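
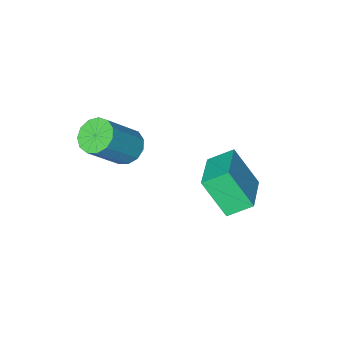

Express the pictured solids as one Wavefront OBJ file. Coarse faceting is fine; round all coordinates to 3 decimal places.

v 0.994 -2.361 -0.282
v 1.61 -2.505 -0.803
v 3.002 -2.423 0.82
v 2.386 -2.279 1.342
v 1.561 -2.046 -0.784
v 2.953 -1.964 0.84
v 1.331 -1.687 -0.605
v 2.723 -1.605 1.019
v 0.994 -1.542 -0.323
v 2.386 -1.46 1.3
v 0.658 -1.657 -0.029
v 2.05 -1.575 1.595
v 0.428 -1.996 0.186
v 1.82 -1.914 1.809
v 0.377 -2.45 0.252
v 1.769 -2.368 1.875
v 0.523 -2.877 0.148
v 1.915 -2.795 1.772
v 0.818 -3.139 -0.092
v 2.21 -3.057 1.532
v 1.169 -3.154 -0.392
v 2.561 -3.073 1.232
v 1.464 -2.918 -0.657
v 2.856 -2.836 0.966
v -2.509 -0.209 -3.478
v -2.016 -1.246 -1.927
v -3.404 0.32 -2.84
v -2.911 -0.717 -1.288
v -1.249 1.237 -2.912
v -0.756 0.2 -1.36
v -2.144 1.766 -2.273
v -1.651 0.729 -0.722
f 2 1 5
f 2 5 3
f 3 5 6
f 3 6 4
f 5 1 7
f 5 7 6
f 6 7 8
f 6 8 4
f 7 1 9
f 7 9 8
f 8 9 10
f 8 10 4
f 9 1 11
f 9 11 10
f 10 11 12
f 10 12 4
f 11 1 13
f 11 13 12
f 12 13 14
f 12 14 4
f 13 1 15
f 13 15 14
f 14 15 16
f 14 16 4
f 15 1 17
f 15 17 16
f 16 17 18
f 16 18 4
f 17 1 19
f 17 19 18
f 18 19 20
f 18 20 4
f 19 1 21
f 19 21 20
f 20 21 22
f 20 22 4
f 21 1 23
f 21 23 22
f 22 23 24
f 22 24 4
f 23 1 2
f 23 2 24
f 24 2 3
f 24 3 4
f 26 28 25
f 29 26 25
f 25 28 27
f 27 29 25
f 26 32 28
f 30 26 29
f 30 32 26
f 28 32 27
f 31 29 27
f 27 32 31
f 31 30 29
f 32 30 31



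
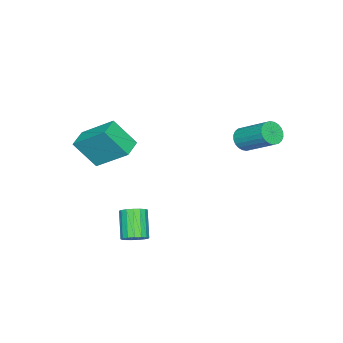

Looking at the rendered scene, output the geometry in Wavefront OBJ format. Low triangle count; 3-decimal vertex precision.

v 2.406 1.015 -3.424
v 2.75 0.56 -3.399
v 1.977 0.031 -2.372
v 1.634 0.485 -2.396
v 2.862 0.737 -3.224
v 2.09 0.208 -2.197
v 2.87 0.977 -3.094
v 2.098 0.448 -2.067
v 2.772 1.225 -3.04
v 1.999 0.696 -2.013
v 2.589 1.426 -3.074
v 1.817 0.897 -2.047
v 2.365 1.532 -3.188
v 1.593 1.003 -2.161
v 2.151 1.519 -3.356
v 1.378 0.99 -2.328
v 1.994 1.391 -3.539
v 1.222 0.862 -2.512
v 1.933 1.177 -3.696
v 1.16 0.648 -2.669
v 1.979 0.925 -3.791
v 1.207 0.396 -2.763
v 2.124 0.694 -3.801
v 1.351 0.165 -2.774
v 2.333 0.536 -3.725
v 1.56 0.007 -2.698
v 2.559 0.488 -3.58
v 1.786 -0.041 -2.553
v 0.854 -1.292 -0.073
v 1.194 -2.162 1.113
v 0.781 0.164 1.016
v 1.121 -0.706 2.202
v 1.779 -1.134 -0.222
v 2.119 -2.004 0.964
v 1.706 0.322 0.867
v 2.046 -0.548 2.053
v -3.3 2.827 -0.158
v -2.732 2.852 -0.35
v -2.472 4.258 0.606
v -3.04 4.233 0.798
v -2.841 2.982 -0.511
v -2.58 4.388 0.445
v -3.019 3.089 -0.619
v -2.759 4.494 0.337
v -3.24 3.155 -0.657
v -2.98 4.561 0.299
v -3.471 3.172 -0.619
v -3.21 4.578 0.338
v -3.675 3.136 -0.51
v -3.415 4.542 0.446
v -3.823 3.053 -0.348
v -3.562 4.459 0.608
v -3.89 2.936 -0.157
v -3.63 4.342 0.799
v -3.868 2.802 0.034
v -3.608 4.208 0.99
v -3.76 2.672 0.195
v -3.499 4.078 1.151
v -3.581 2.566 0.303
v -3.321 3.971 1.259
v -3.36 2.499 0.341
v -3.1 3.905 1.297
v -3.13 2.482 0.302
v -2.869 3.888 1.259
v -2.925 2.518 0.194
v -2.665 3.924 1.15
v -2.778 2.601 0.032
v -2.517 4.007 0.988
v -2.71 2.718 -0.159
v -2.45 4.124 0.797
f 2 1 5
f 2 5 3
f 3 5 6
f 3 6 4
f 5 1 7
f 5 7 6
f 6 7 8
f 6 8 4
f 7 1 9
f 7 9 8
f 8 9 10
f 8 10 4
f 9 1 11
f 9 11 10
f 10 11 12
f 10 12 4
f 11 1 13
f 11 13 12
f 12 13 14
f 12 14 4
f 13 1 15
f 13 15 14
f 14 15 16
f 14 16 4
f 15 1 17
f 15 17 16
f 16 17 18
f 16 18 4
f 17 1 19
f 17 19 18
f 18 19 20
f 18 20 4
f 19 1 21
f 19 21 20
f 20 21 22
f 20 22 4
f 21 1 23
f 21 23 22
f 22 23 24
f 22 24 4
f 23 1 25
f 23 25 24
f 24 25 26
f 24 26 4
f 25 1 27
f 25 27 26
f 26 27 28
f 26 28 4
f 27 1 2
f 27 2 28
f 28 2 3
f 28 3 4
f 30 32 29
f 33 30 29
f 29 32 31
f 31 33 29
f 30 36 32
f 34 30 33
f 34 36 30
f 32 36 31
f 35 33 31
f 31 36 35
f 35 34 33
f 36 34 35
f 38 37 41
f 38 41 39
f 39 41 42
f 39 42 40
f 41 37 43
f 41 43 42
f 42 43 44
f 42 44 40
f 43 37 45
f 43 45 44
f 44 45 46
f 44 46 40
f 45 37 47
f 45 47 46
f 46 47 48
f 46 48 40
f 47 37 49
f 47 49 48
f 48 49 50
f 48 50 40
f 49 37 51
f 49 51 50
f 50 51 52
f 50 52 40
f 51 37 53
f 51 53 52
f 52 53 54
f 52 54 40
f 53 37 55
f 53 55 54
f 54 55 56
f 54 56 40
f 55 37 57
f 55 57 56
f 56 57 58
f 56 58 40
f 57 37 59
f 57 59 58
f 58 59 60
f 58 60 40
f 59 37 61
f 59 61 60
f 60 61 62
f 60 62 40
f 61 37 63
f 61 63 62
f 62 63 64
f 62 64 40
f 63 37 65
f 63 65 64
f 64 65 66
f 64 66 40
f 65 37 67
f 65 67 66
f 66 67 68
f 66 68 40
f 67 37 69
f 67 69 68
f 68 69 70
f 68 70 40
f 69 37 38
f 69 38 70
f 70 38 39
f 70 39 40



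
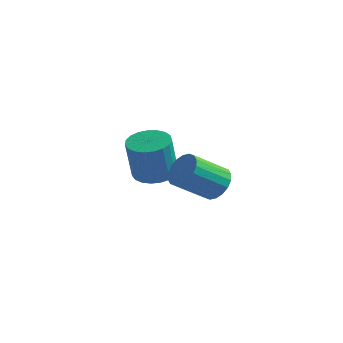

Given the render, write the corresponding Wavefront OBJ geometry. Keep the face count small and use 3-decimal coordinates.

v 0.805 -1.37 -1.534
v 1.459 -1.509 -1.134
v 0.63 -2.569 -0.146
v -0.025 -2.43 -0.546
v 1.32 -1.24 -0.963
v 0.491 -2.301 0.025
v 1.078 -0.998 -0.905
v 0.249 -2.059 0.083
v 0.783 -0.829 -0.972
v -0.047 -1.89 0.016
v 0.491 -0.767 -1.151
v -0.338 -1.828 -0.162
v 0.262 -0.825 -1.405
v -0.567 -1.885 -0.416
v 0.14 -0.99 -1.684
v -0.689 -2.051 -0.696
v 0.15 -1.231 -1.934
v -0.679 -2.291 -0.946
v 0.289 -1.499 -2.105
v -0.54 -2.56 -1.117
v 0.531 -1.741 -2.163
v -0.298 -2.802 -1.175
v 0.827 -1.91 -2.096
v -0.003 -2.971 -1.108
v 1.118 -1.972 -1.918
v 0.289 -3.033 -0.929
v 1.347 -1.915 -1.664
v 0.518 -2.975 -0.675
v 1.469 -1.749 -1.384
v 0.64 -2.81 -0.396
v -3.844 2.117 -3.692
v -3.256 2.804 -3.525
v -3.308 2.39 -1.64
v -3.896 1.703 -1.808
v -3.594 2.98 -3.496
v -3.647 2.566 -1.611
v -3.976 3.007 -3.5
v -4.028 2.593 -1.616
v -4.334 2.88 -3.538
v -4.387 2.466 -1.654
v -4.608 2.621 -3.603
v -4.661 2.207 -1.719
v -4.75 2.275 -3.683
v -4.803 1.861 -1.799
v -4.735 1.901 -3.764
v -4.788 1.487 -1.88
v -4.566 1.565 -3.834
v -4.619 1.151 -1.949
v -4.272 1.324 -3.878
v -4.325 0.91 -1.994
v -3.904 1.221 -3.891
v -3.957 0.807 -2.006
v -3.525 1.272 -3.869
v -3.578 0.858 -1.985
v -3.202 1.469 -3.816
v -3.255 1.056 -1.932
v -2.99 1.779 -3.743
v -3.042 1.365 -1.858
v -2.925 2.147 -3.66
v -2.977 1.733 -1.776
v -3.019 2.509 -3.583
v -3.071 2.096 -1.699
f 2 1 5
f 2 5 3
f 3 5 6
f 3 6 4
f 5 1 7
f 5 7 6
f 6 7 8
f 6 8 4
f 7 1 9
f 7 9 8
f 8 9 10
f 8 10 4
f 9 1 11
f 9 11 10
f 10 11 12
f 10 12 4
f 11 1 13
f 11 13 12
f 12 13 14
f 12 14 4
f 13 1 15
f 13 15 14
f 14 15 16
f 14 16 4
f 15 1 17
f 15 17 16
f 16 17 18
f 16 18 4
f 17 1 19
f 17 19 18
f 18 19 20
f 18 20 4
f 19 1 21
f 19 21 20
f 20 21 22
f 20 22 4
f 21 1 23
f 21 23 22
f 22 23 24
f 22 24 4
f 23 1 25
f 23 25 24
f 24 25 26
f 24 26 4
f 25 1 27
f 25 27 26
f 26 27 28
f 26 28 4
f 27 1 29
f 27 29 28
f 28 29 30
f 28 30 4
f 29 1 2
f 29 2 30
f 30 2 3
f 30 3 4
f 32 31 35
f 32 35 33
f 33 35 36
f 33 36 34
f 35 31 37
f 35 37 36
f 36 37 38
f 36 38 34
f 37 31 39
f 37 39 38
f 38 39 40
f 38 40 34
f 39 31 41
f 39 41 40
f 40 41 42
f 40 42 34
f 41 31 43
f 41 43 42
f 42 43 44
f 42 44 34
f 43 31 45
f 43 45 44
f 44 45 46
f 44 46 34
f 45 31 47
f 45 47 46
f 46 47 48
f 46 48 34
f 47 31 49
f 47 49 48
f 48 49 50
f 48 50 34
f 49 31 51
f 49 51 50
f 50 51 52
f 50 52 34
f 51 31 53
f 51 53 52
f 52 53 54
f 52 54 34
f 53 31 55
f 53 55 54
f 54 55 56
f 54 56 34
f 55 31 57
f 55 57 56
f 56 57 58
f 56 58 34
f 57 31 59
f 57 59 58
f 58 59 60
f 58 60 34
f 59 31 61
f 59 61 60
f 60 61 62
f 60 62 34
f 61 31 32
f 61 32 62
f 62 32 33
f 62 33 34



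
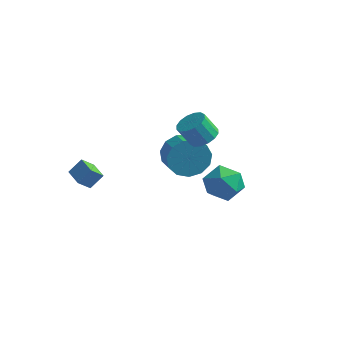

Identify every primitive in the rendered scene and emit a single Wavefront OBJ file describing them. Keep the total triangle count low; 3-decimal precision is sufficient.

v -3.818 -3.619 1.298
v -3.429 -3.138 1.952
v -4.657 -3.045 1.375
v -4.268 -2.564 2.029
v -3.512 -3.096 0.731
v -3.123 -2.615 1.385
v -4.351 -2.522 0.808
v -3.962 -2.041 1.462
v -2.148 2.792 -0.031
v -1.61 2.971 -0.961
v -0.833 2.208 -0.66
v -1.372 2.028 0.271
v -1.381 3.366 -0.55
v -0.605 2.603 -0.248
v -1.396 3.579 0.026
v -0.62 2.815 0.328
v -1.65 3.541 0.584
v -0.874 2.778 0.886
v -2.062 3.266 0.947
v -1.286 2.503 1.249
v -2.501 2.84 0.999
v -1.725 2.077 1.301
v -2.829 2.399 0.725
v -2.052 1.635 1.027
v -2.94 2.082 0.21
v -2.163 1.319 0.512
v -2.8 1.991 -0.381
v -2.023 1.227 -0.079
v -2.453 2.154 -0.861
v -1.676 1.39 -0.559
v -2.009 2.519 -1.077
v -1.233 1.756 -0.775
v 1.941 0.031 1.804
v 2.575 -0.626 2.282
v 1.285 -1.234 0.938
v 1.919 -1.891 1.416
v 1.158 -1.435 1.94
v 1.563 -0.653 2.476
v 2.297 -1.207 0.744
v 2.702 -0.425 1.28
v 2.795 -1.391 1.628
v 2.091 -1.532 2.367
v 1.769 -0.328 0.853
v 1.065 -0.469 1.592
v -0.684 2.163 1.887
v -0.178 1.602 1.972
v -0.71 1.277 2.998
v -1.216 1.837 2.913
v -0.018 1.912 2.154
v -0.55 1.587 3.179
v -0.036 2.29 2.264
v -0.568 1.964 3.289
v -0.228 2.633 2.273
v -0.76 2.308 3.298
v -0.542 2.85 2.179
v -1.075 2.525 3.204
v -0.895 2.883 2.007
v -1.427 2.558 3.032
v -1.19 2.723 1.802
v -1.722 2.398 2.828
v -1.35 2.413 1.621
v -1.882 2.088 2.646
v -1.332 2.036 1.511
v -1.864 1.71 2.536
v -1.14 1.692 1.502
v -1.672 1.367 2.527
v -0.825 1.475 1.596
v -1.358 1.15 2.621
v -0.473 1.442 1.768
v -1.005 1.117 2.793
f 2 4 1
f 5 2 1
f 1 4 3
f 3 5 1
f 2 8 4
f 6 2 5
f 6 8 2
f 4 8 3
f 7 5 3
f 3 8 7
f 7 6 5
f 8 6 7
f 10 9 13
f 10 13 11
f 11 13 14
f 11 14 12
f 13 9 15
f 13 15 14
f 14 15 16
f 14 16 12
f 15 9 17
f 15 17 16
f 16 17 18
f 16 18 12
f 17 9 19
f 17 19 18
f 18 19 20
f 18 20 12
f 19 9 21
f 19 21 20
f 20 21 22
f 20 22 12
f 21 9 23
f 21 23 22
f 22 23 24
f 22 24 12
f 23 9 25
f 23 25 24
f 24 25 26
f 24 26 12
f 25 9 27
f 25 27 26
f 26 27 28
f 26 28 12
f 27 9 29
f 27 29 28
f 28 29 30
f 28 30 12
f 29 9 31
f 29 31 30
f 30 31 32
f 30 32 12
f 31 9 10
f 31 10 32
f 32 10 11
f 32 11 12
f 33 44 38
f 33 38 34
f 33 34 40
f 33 40 43
f 33 43 44
f 34 38 42
f 38 44 37
f 44 43 35
f 43 40 39
f 40 34 41
f 36 42 37
f 36 37 35
f 36 35 39
f 36 39 41
f 36 41 42
f 37 42 38
f 35 37 44
f 39 35 43
f 41 39 40
f 42 41 34
f 46 45 49
f 46 49 47
f 47 49 50
f 47 50 48
f 49 45 51
f 49 51 50
f 50 51 52
f 50 52 48
f 51 45 53
f 51 53 52
f 52 53 54
f 52 54 48
f 53 45 55
f 53 55 54
f 54 55 56
f 54 56 48
f 55 45 57
f 55 57 56
f 56 57 58
f 56 58 48
f 57 45 59
f 57 59 58
f 58 59 60
f 58 60 48
f 59 45 61
f 59 61 60
f 60 61 62
f 60 62 48
f 61 45 63
f 61 63 62
f 62 63 64
f 62 64 48
f 63 45 65
f 63 65 64
f 64 65 66
f 64 66 48
f 65 45 67
f 65 67 66
f 66 67 68
f 66 68 48
f 67 45 69
f 67 69 68
f 68 69 70
f 68 70 48
f 69 45 46
f 69 46 70
f 70 46 47
f 70 47 48



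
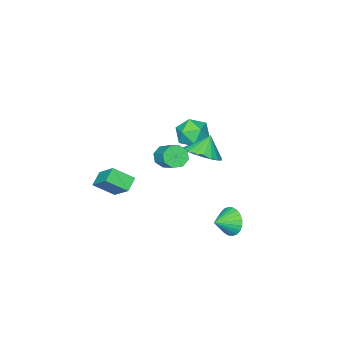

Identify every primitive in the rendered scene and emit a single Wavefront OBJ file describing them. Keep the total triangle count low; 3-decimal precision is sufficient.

v -1.937 1 1.133
v -1.379 0.181 1.414
v -2.583 0.9 2.127
v -1.158 0.503 1.589
v -1.072 0.911 1.686
v -1.136 1.335 1.687
v -1.338 1.7 1.592
v -1.643 1.945 1.418
v -2 2.026 1.195
v -2.345 1.93 0.961
v -2.62 1.672 0.756
v -2.777 1.299 0.617
v -2.788 0.874 0.567
v -2.652 0.47 0.615
v -2.393 0.158 0.752
v -2.055 -0.008 0.955
v -1.696 -0 1.189
v -0.695 -4.1 -4.228
v -1.407 -4.375 -3.771
v -0.427 -2.738 -2.989
v -1.14 -3.014 -2.532
v 0.08 -4.906 -3.508
v -0.633 -5.182 -3.051
v 0.347 -3.545 -2.269
v -0.365 -3.82 -1.812
v -4.524 -1.407 0.859
v -3.698 -0.931 1.018
v -3.822 -2.249 -0.258
v -2.996 -1.773 -0.099
v -3.338 -2.385 0.568
v -3.771 -1.865 1.258
v -3.749 -1.315 -0.498
v -4.182 -0.795 0.192
v -3.218 -0.874 0.18
v -2.964 -1.535 0.839
v -4.556 -1.645 -0.079
v -4.302 -2.306 0.58
v -0.683 -0.203 0.941
v -0.043 -0.315 0.777
v 0.363 0.811 1.596
v -0.277 0.923 1.759
v -0.276 0.006 0.451
v 0.13 1.132 1.27
v -0.747 0.205 0.412
v -0.341 1.33 1.231
v -1.181 0.164 0.683
v -0.775 1.29 1.502
v -1.323 -0.091 1.104
v -0.917 1.035 1.923
v -1.09 -0.412 1.43
v -0.684 0.714 2.249
v -0.619 -0.61 1.469
v -0.213 0.515 2.288
v -0.185 -0.57 1.198
v 0.221 0.556 2.017
v -2.659 2.298 -3.598
v -2.345 2.776 -4.24
v -1.641 2.162 -3.202
v -2.404 3.01 -4.008
v -2.502 3.136 -3.712
v -2.624 3.134 -3.4
v -2.751 3.005 -3.117
v -2.864 2.768 -2.908
v -2.946 2.46 -2.804
v -2.984 2.127 -2.82
v -2.972 1.82 -2.955
v -2.913 1.586 -3.188
v -2.815 1.46 -3.483
v -2.693 1.462 -3.796
v -2.566 1.591 -4.078
v -2.453 1.827 -4.288
v -2.372 2.136 -4.392
v -2.334 2.469 -4.375
f 2 1 4
f 2 4 3
f 4 1 5
f 4 5 3
f 5 1 6
f 5 6 3
f 6 1 7
f 6 7 3
f 7 1 8
f 7 8 3
f 8 1 9
f 8 9 3
f 9 1 10
f 9 10 3
f 10 1 11
f 10 11 3
f 11 1 12
f 11 12 3
f 12 1 13
f 12 13 3
f 13 1 14
f 13 14 3
f 14 1 15
f 14 15 3
f 15 1 16
f 15 16 3
f 16 1 17
f 16 17 3
f 17 1 2
f 17 2 3
f 19 21 18
f 22 19 18
f 18 21 20
f 20 22 18
f 19 25 21
f 23 19 22
f 23 25 19
f 21 25 20
f 24 22 20
f 20 25 24
f 24 23 22
f 25 23 24
f 26 37 31
f 26 31 27
f 26 27 33
f 26 33 36
f 26 36 37
f 27 31 35
f 31 37 30
f 37 36 28
f 36 33 32
f 33 27 34
f 29 35 30
f 29 30 28
f 29 28 32
f 29 32 34
f 29 34 35
f 30 35 31
f 28 30 37
f 32 28 36
f 34 32 33
f 35 34 27
f 39 38 42
f 39 42 40
f 40 42 43
f 40 43 41
f 42 38 44
f 42 44 43
f 43 44 45
f 43 45 41
f 44 38 46
f 44 46 45
f 45 46 47
f 45 47 41
f 46 38 48
f 46 48 47
f 47 48 49
f 47 49 41
f 48 38 50
f 48 50 49
f 49 50 51
f 49 51 41
f 50 38 52
f 50 52 51
f 51 52 53
f 51 53 41
f 52 38 54
f 52 54 53
f 53 54 55
f 53 55 41
f 54 38 39
f 54 39 55
f 55 39 40
f 55 40 41
f 57 56 59
f 57 59 58
f 59 56 60
f 59 60 58
f 60 56 61
f 60 61 58
f 61 56 62
f 61 62 58
f 62 56 63
f 62 63 58
f 63 56 64
f 63 64 58
f 64 56 65
f 64 65 58
f 65 56 66
f 65 66 58
f 66 56 67
f 66 67 58
f 67 56 68
f 67 68 58
f 68 56 69
f 68 69 58
f 69 56 70
f 69 70 58
f 70 56 71
f 70 71 58
f 71 56 72
f 71 72 58
f 72 56 73
f 72 73 58
f 73 56 57
f 73 57 58



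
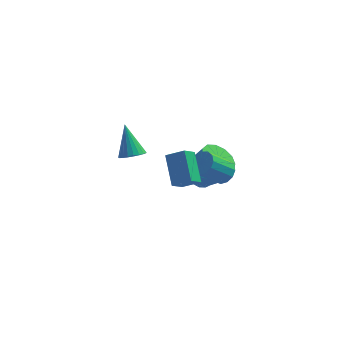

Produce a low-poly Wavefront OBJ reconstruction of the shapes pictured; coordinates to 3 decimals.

v 1.197 -3.577 0.609
v 0.701 -4.168 1.261
v 0.852 -2.138 1.652
v 0.356 -2.729 2.303
v 2.124 -3.751 1.157
v 1.628 -4.342 1.808
v 1.779 -2.312 2.199
v 1.283 -2.903 2.851
v 3.227 -1.712 0.08
v 3.519 -1.231 0.561
v 2.426 -1.768 1.761
v 2.133 -2.248 1.28
v 3.209 -1.03 0.368
v 2.115 -1.567 1.568
v 2.904 -1.046 0.084
v 1.811 -1.583 1.284
v 2.702 -1.272 -0.202
v 1.609 -1.809 0.998
v 2.666 -1.638 -0.398
v 1.573 -2.175 0.802
v 2.809 -2.028 -0.442
v 1.715 -2.565 0.758
v 3.084 -2.317 -0.321
v 1.99 -2.854 0.879
v 3.404 -2.414 -0.072
v 2.311 -2.951 1.128
v 3.668 -2.287 0.225
v 2.575 -2.824 1.425
v 3.792 -1.979 0.476
v 2.699 -2.516 1.676
v 3.737 -1.585 0.601
v 2.643 -2.122 1.801
v 2.35 2.111 -3.565
v 2.83 1.66 -3.381
v 1.57 1.34 -3.419
v 2.05 0.889 -3.235
v 1.903 1.418 -2.828
v 2.385 1.894 -2.917
v 2.015 1.106 -3.883
v 2.497 1.582 -3.972
v 2.623 1.039 -3.577
v 2.554 1.232 -2.925
v 1.846 1.768 -3.875
v 1.777 1.961 -3.223
v 2.658 1.953 -3.485
v 1.742 1.047 -3.315
v 1.655 1.358 -3.075
v 1.937 1.093 -2.967
v 2.397 2.091 -3.213
v 2.679 1.826 -3.105
v 2.134 1.684 -2.78
v 1.721 1.174 -3.695
v 2.003 0.909 -3.587
v 2.463 1.907 -3.833
v 2.745 1.642 -3.725
v 2.266 1.316 -4.02
v 2.819 1.323 -3.493
v 2.36 0.87 -3.407
v 2.34 0.997 -3.788
v 2.623 1.277 -3.84
v 2.778 1.437 -3.109
v 2.32 0.984 -3.024
v 2.233 1.294 -2.784
v 2.517 1.574 -2.837
v 2.656 1.072 -3.225
v 2.08 2.016 -3.776
v 1.622 1.563 -3.691
v 1.883 1.426 -3.963
v 2.167 1.706 -4.016
v 2.04 2.13 -3.393
v 1.581 1.677 -3.307
v 1.777 1.723 -2.96
v 2.06 2.003 -3.012
v 1.744 1.928 -3.575
v 2.232 3.143 -4.419
v 2.995 2.638 -4.954
v 3.791 2.573 -3.756
v 3.028 3.077 -3.221
v 3.114 3.222 -5.001
v 3.91 3.156 -3.803
v 2.953 3.78 -4.863
v 3.749 3.714 -3.665
v 2.563 4.136 -4.585
v 3.359 4.07 -3.386
v 2.068 4.177 -4.253
v 2.864 4.111 -3.055
v 1.625 3.889 -3.975
v 2.421 3.824 -2.776
v 1.374 3.365 -3.837
v 2.17 3.299 -2.639
v 1.396 2.77 -3.884
v 2.192 2.704 -2.686
v 1.684 2.293 -4.101
v 2.48 2.227 -2.903
v 2.145 2.086 -4.419
v 2.941 2.021 -3.221
v 2.634 2.215 -4.737
v 3.43 2.149 -3.539
v -1.503 2.685 -2.694
v -0.889 2.42 -2.333
v -1.937 3.815 -1.126
v -0.773 2.673 -2.483
v -0.783 2.928 -2.669
v -0.918 3.141 -2.86
v -1.154 3.275 -3.022
v -1.45 3.307 -3.127
v -1.755 3.232 -3.157
v -2.017 3.062 -3.108
v -2.19 2.827 -2.986
v -2.244 2.568 -2.814
v -2.17 2.329 -2.621
v -1.981 2.151 -2.441
v -1.709 2.066 -2.304
v -1.402 2.088 -2.235
v -1.112 2.213 -2.245
f 2 4 1
f 5 2 1
f 1 4 3
f 3 5 1
f 2 8 4
f 6 2 5
f 6 8 2
f 4 8 3
f 7 5 3
f 3 8 7
f 7 6 5
f 8 6 7
f 10 9 13
f 10 13 11
f 11 13 14
f 11 14 12
f 13 9 15
f 13 15 14
f 14 15 16
f 14 16 12
f 15 9 17
f 15 17 16
f 16 17 18
f 16 18 12
f 17 9 19
f 17 19 18
f 18 19 20
f 18 20 12
f 19 9 21
f 19 21 20
f 20 21 22
f 20 22 12
f 21 9 23
f 21 23 22
f 22 23 24
f 22 24 12
f 23 9 25
f 23 25 24
f 24 25 26
f 24 26 12
f 25 9 27
f 25 27 26
f 26 27 28
f 26 28 12
f 27 9 29
f 27 29 28
f 28 29 30
f 28 30 12
f 29 9 31
f 29 31 30
f 30 31 32
f 30 32 12
f 31 9 10
f 31 10 32
f 32 10 11
f 32 11 12
f 33 70 49
f 70 44 73
f 49 73 38
f 70 73 49
f 33 49 45
f 49 38 50
f 45 50 34
f 49 50 45
f 33 45 54
f 45 34 55
f 54 55 40
f 45 55 54
f 33 54 66
f 54 40 69
f 66 69 43
f 54 69 66
f 33 66 70
f 66 43 74
f 70 74 44
f 66 74 70
f 34 50 61
f 50 38 64
f 61 64 42
f 50 64 61
f 38 73 51
f 73 44 72
f 51 72 37
f 73 72 51
f 44 74 71
f 74 43 67
f 71 67 35
f 74 67 71
f 43 69 68
f 69 40 56
f 68 56 39
f 69 56 68
f 40 55 60
f 55 34 57
f 60 57 41
f 55 57 60
f 36 62 48
f 62 42 63
f 48 63 37
f 62 63 48
f 36 48 46
f 48 37 47
f 46 47 35
f 48 47 46
f 36 46 53
f 46 35 52
f 53 52 39
f 46 52 53
f 36 53 58
f 53 39 59
f 58 59 41
f 53 59 58
f 36 58 62
f 58 41 65
f 62 65 42
f 58 65 62
f 37 63 51
f 63 42 64
f 51 64 38
f 63 64 51
f 35 47 71
f 47 37 72
f 71 72 44
f 47 72 71
f 39 52 68
f 52 35 67
f 68 67 43
f 52 67 68
f 41 59 60
f 59 39 56
f 60 56 40
f 59 56 60
f 42 65 61
f 65 41 57
f 61 57 34
f 65 57 61
f 76 75 79
f 76 79 77
f 77 79 80
f 77 80 78
f 79 75 81
f 79 81 80
f 80 81 82
f 80 82 78
f 81 75 83
f 81 83 82
f 82 83 84
f 82 84 78
f 83 75 85
f 83 85 84
f 84 85 86
f 84 86 78
f 85 75 87
f 85 87 86
f 86 87 88
f 86 88 78
f 87 75 89
f 87 89 88
f 88 89 90
f 88 90 78
f 89 75 91
f 89 91 90
f 90 91 92
f 90 92 78
f 91 75 93
f 91 93 92
f 92 93 94
f 92 94 78
f 93 75 95
f 93 95 94
f 94 95 96
f 94 96 78
f 95 75 97
f 95 97 96
f 96 97 98
f 96 98 78
f 97 75 76
f 97 76 98
f 98 76 77
f 98 77 78
f 100 99 102
f 100 102 101
f 102 99 103
f 102 103 101
f 103 99 104
f 103 104 101
f 104 99 105
f 104 105 101
f 105 99 106
f 105 106 101
f 106 99 107
f 106 107 101
f 107 99 108
f 107 108 101
f 108 99 109
f 108 109 101
f 109 99 110
f 109 110 101
f 110 99 111
f 110 111 101
f 111 99 112
f 111 112 101
f 112 99 113
f 112 113 101
f 113 99 114
f 113 114 101
f 114 99 115
f 114 115 101
f 115 99 100
f 115 100 101



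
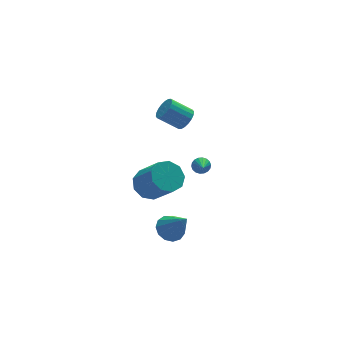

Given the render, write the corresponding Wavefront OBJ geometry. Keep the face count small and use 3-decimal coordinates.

v -1.137 -3.07 -1.375
v -0.435 -2.624 -1.259
v -0.683 -4.21 0.255
v -0.774 -2.406 -1.011
v -1.229 -2.398 -0.88
v -1.654 -2.604 -0.905
v -1.915 -2.958 -1.08
v -1.929 -3.348 -1.348
v -1.692 -3.649 -1.625
v -1.278 -3.767 -1.823
v -0.82 -3.663 -1.878
v -0.462 -3.372 -1.774
v -0.318 -2.984 -1.543
v -1.099 0.046 -0.256
v -0.146 0.038 -0.589
v 0.393 -1.294 0.983
v -0.561 -1.286 1.316
v -0.231 0.547 -0.129
v 0.307 -0.785 1.443
v -0.723 0.821 0.271
v -0.185 -0.511 1.844
v -1.391 0.732 0.425
v -0.852 -0.6 1.997
v -1.922 0.323 0.26
v -1.384 -1.009 1.832
v -2.068 -0.216 -0.147
v -1.53 -1.548 1.426
v -1.761 -0.633 -0.604
v -1.223 -1.965 0.968
v -1.144 -0.731 -0.899
v -0.606 -2.063 0.673
v -0.506 -0.466 -0.893
v 0.032 -1.798 0.679
v 2.591 1.72 -1.228
v 3.032 1.47 -1.416
v 2.329 0.82 -0.652
v 3.112 1.576 -1.215
v 3.088 1.709 -1.017
v 2.967 1.845 -0.861
v 2.771 1.956 -0.777
v 2.539 2.02 -0.782
v 2.318 2.025 -0.876
v 2.151 1.969 -1.04
v 2.071 1.864 -1.241
v 2.094 1.73 -1.439
v 2.216 1.594 -1.595
v 2.412 1.483 -1.679
v 2.644 1.419 -1.674
v 2.865 1.415 -1.58
v 2.426 3.545 1.388
v 2.889 4.044 1.676
v 1.798 4.535 2.58
v 1.334 4.035 2.292
v 2.753 4.207 1.424
v 1.662 4.698 2.328
v 2.553 4.239 1.165
v 1.461 4.729 2.069
v 2.327 4.133 0.95
v 1.236 4.623 1.854
v 2.121 3.91 0.821
v 1.029 4.401 1.726
v 1.975 3.616 0.805
v 0.883 4.106 1.71
v 1.918 3.307 0.905
v 0.827 3.797 1.809
v 1.962 3.045 1.1
v 0.871 3.536 2.004
v 2.098 2.882 1.352
v 1.007 3.373 2.256
v 2.299 2.851 1.611
v 1.207 3.341 2.515
v 2.524 2.957 1.826
v 1.433 3.447 2.73
v 2.731 3.179 1.954
v 1.639 3.67 2.859
v 2.877 3.474 1.97
v 1.785 3.964 2.875
v 2.933 3.783 1.871
v 1.842 4.273 2.775
f 2 1 4
f 2 4 3
f 4 1 5
f 4 5 3
f 5 1 6
f 5 6 3
f 6 1 7
f 6 7 3
f 7 1 8
f 7 8 3
f 8 1 9
f 8 9 3
f 9 1 10
f 9 10 3
f 10 1 11
f 10 11 3
f 11 1 12
f 11 12 3
f 12 1 13
f 12 13 3
f 13 1 2
f 13 2 3
f 15 14 18
f 15 18 16
f 16 18 19
f 16 19 17
f 18 14 20
f 18 20 19
f 19 20 21
f 19 21 17
f 20 14 22
f 20 22 21
f 21 22 23
f 21 23 17
f 22 14 24
f 22 24 23
f 23 24 25
f 23 25 17
f 24 14 26
f 24 26 25
f 25 26 27
f 25 27 17
f 26 14 28
f 26 28 27
f 27 28 29
f 27 29 17
f 28 14 30
f 28 30 29
f 29 30 31
f 29 31 17
f 30 14 32
f 30 32 31
f 31 32 33
f 31 33 17
f 32 14 15
f 32 15 33
f 33 15 16
f 33 16 17
f 35 34 37
f 35 37 36
f 37 34 38
f 37 38 36
f 38 34 39
f 38 39 36
f 39 34 40
f 39 40 36
f 40 34 41
f 40 41 36
f 41 34 42
f 41 42 36
f 42 34 43
f 42 43 36
f 43 34 44
f 43 44 36
f 44 34 45
f 44 45 36
f 45 34 46
f 45 46 36
f 46 34 47
f 46 47 36
f 47 34 48
f 47 48 36
f 48 34 49
f 48 49 36
f 49 34 35
f 49 35 36
f 51 50 54
f 51 54 52
f 52 54 55
f 52 55 53
f 54 50 56
f 54 56 55
f 55 56 57
f 55 57 53
f 56 50 58
f 56 58 57
f 57 58 59
f 57 59 53
f 58 50 60
f 58 60 59
f 59 60 61
f 59 61 53
f 60 50 62
f 60 62 61
f 61 62 63
f 61 63 53
f 62 50 64
f 62 64 63
f 63 64 65
f 63 65 53
f 64 50 66
f 64 66 65
f 65 66 67
f 65 67 53
f 66 50 68
f 66 68 67
f 67 68 69
f 67 69 53
f 68 50 70
f 68 70 69
f 69 70 71
f 69 71 53
f 70 50 72
f 70 72 71
f 71 72 73
f 71 73 53
f 72 50 74
f 72 74 73
f 73 74 75
f 73 75 53
f 74 50 76
f 74 76 75
f 75 76 77
f 75 77 53
f 76 50 78
f 76 78 77
f 77 78 79
f 77 79 53
f 78 50 51
f 78 51 79
f 79 51 52
f 79 52 53



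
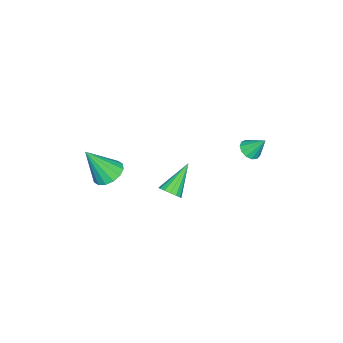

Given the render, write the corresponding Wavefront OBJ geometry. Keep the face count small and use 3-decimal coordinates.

v -0.344 -3.345 0.684
v 0.294 -2.749 0.792
v 0.224 -4.275 2.456
v -0.069 -2.572 1.002
v -0.506 -2.602 1.126
v -0.9 -2.831 1.132
v -1.145 -3.198 1.018
v -1.175 -3.604 0.815
v -0.983 -3.941 0.576
v -0.619 -4.118 0.367
v -0.182 -4.088 0.242
v 0.212 -3.859 0.236
v 0.456 -3.492 0.35
v 0.487 -3.086 0.554
v -1.179 -0.443 -0.496
v -0.787 -0.549 -0.015
v -2.621 -0.097 0.756
v -0.762 -0.229 -0.075
v -0.85 0.033 -0.248
v -1.025 0.168 -0.487
v -1.242 0.139 -0.729
v -1.442 -0.045 -0.908
v -1.572 -0.337 -0.977
v -1.597 -0.656 -0.917
v -1.509 -0.919 -0.744
v -1.334 -1.053 -0.505
v -1.117 -1.025 -0.263
v -0.917 -0.84 -0.084
v -2.723 3.083 2.884
v -2.44 2.659 3.238
v -2.757 3.837 3.816
v -2.187 2.85 3.092
v -2.104 3.115 2.88
v -2.217 3.37 2.67
v -2.491 3.533 2.527
v -2.838 3.554 2.498
v -3.149 3.424 2.591
v -3.325 3.187 2.777
v -3.309 2.916 2.997
v -3.107 2.698 3.181
v -2.783 2.602 3.271
f 2 1 4
f 2 4 3
f 4 1 5
f 4 5 3
f 5 1 6
f 5 6 3
f 6 1 7
f 6 7 3
f 7 1 8
f 7 8 3
f 8 1 9
f 8 9 3
f 9 1 10
f 9 10 3
f 10 1 11
f 10 11 3
f 11 1 12
f 11 12 3
f 12 1 13
f 12 13 3
f 13 1 14
f 13 14 3
f 14 1 2
f 14 2 3
f 16 15 18
f 16 18 17
f 18 15 19
f 18 19 17
f 19 15 20
f 19 20 17
f 20 15 21
f 20 21 17
f 21 15 22
f 21 22 17
f 22 15 23
f 22 23 17
f 23 15 24
f 23 24 17
f 24 15 25
f 24 25 17
f 25 15 26
f 25 26 17
f 26 15 27
f 26 27 17
f 27 15 28
f 27 28 17
f 28 15 16
f 28 16 17
f 30 29 32
f 30 32 31
f 32 29 33
f 32 33 31
f 33 29 34
f 33 34 31
f 34 29 35
f 34 35 31
f 35 29 36
f 35 36 31
f 36 29 37
f 36 37 31
f 37 29 38
f 37 38 31
f 38 29 39
f 38 39 31
f 39 29 40
f 39 40 31
f 40 29 41
f 40 41 31
f 41 29 30
f 41 30 31



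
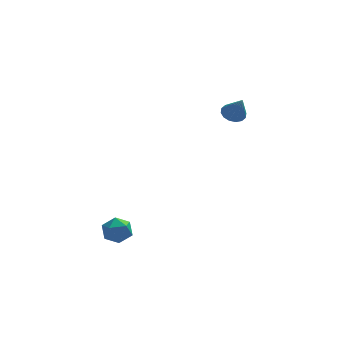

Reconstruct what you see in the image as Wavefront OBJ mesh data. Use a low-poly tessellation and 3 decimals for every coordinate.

v 2.558 3.542 2.641
v 3.063 3.992 2.715
v 2.982 2.858 3.919
v 2.788 4.135 2.882
v 2.451 4.119 2.985
v 2.144 3.948 2.995
v 1.947 3.668 2.911
v 1.915 3.355 2.754
v 2.054 3.092 2.567
v 2.329 2.949 2.4
v 2.665 2.965 2.297
v 2.973 3.136 2.286
v 3.17 3.415 2.371
v 3.202 3.729 2.528
v -3.166 -2.528 -1.691
v -2.653 -2.765 -2.3
v -3.367 -3.815 -1.36
v -2.854 -4.052 -1.969
v -2.553 -3.659 -1.302
v -2.428 -2.864 -1.507
v -3.592 -3.716 -2.153
v -3.467 -2.921 -2.358
v -2.917 -3.499 -2.586
v -2.275 -3.464 -2.06
v -3.745 -3.116 -1.6
v -3.103 -3.081 -1.074
f 2 1 4
f 2 4 3
f 4 1 5
f 4 5 3
f 5 1 6
f 5 6 3
f 6 1 7
f 6 7 3
f 7 1 8
f 7 8 3
f 8 1 9
f 8 9 3
f 9 1 10
f 9 10 3
f 10 1 11
f 10 11 3
f 11 1 12
f 11 12 3
f 12 1 13
f 12 13 3
f 13 1 14
f 13 14 3
f 14 1 2
f 14 2 3
f 15 26 20
f 15 20 16
f 15 16 22
f 15 22 25
f 15 25 26
f 16 20 24
f 20 26 19
f 26 25 17
f 25 22 21
f 22 16 23
f 18 24 19
f 18 19 17
f 18 17 21
f 18 21 23
f 18 23 24
f 19 24 20
f 17 19 26
f 21 17 25
f 23 21 22
f 24 23 16



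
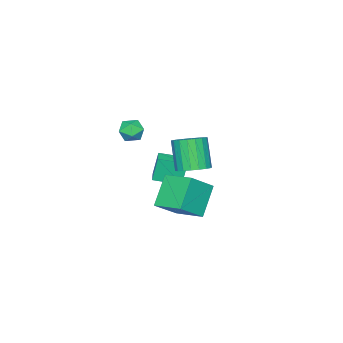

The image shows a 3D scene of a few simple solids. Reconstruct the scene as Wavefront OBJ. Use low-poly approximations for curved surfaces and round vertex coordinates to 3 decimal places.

v -1.393 -0.604 -1.485
v -0.68 -1.331 -1.544
v -1.315 -2.104 0.326
v -2.027 -1.376 0.385
v -0.463 -0.994 -1.331
v -1.098 -1.767 0.539
v -0.43 -0.58 -1.148
v -1.065 -1.353 0.721
v -0.588 -0.17 -1.032
v -1.222 -0.943 0.837
v -0.905 0.154 -1.006
v -1.539 -0.619 0.863
v -1.318 0.327 -1.075
v -1.953 -0.446 0.795
v -1.747 0.317 -1.224
v -2.381 -0.456 0.645
v -2.105 0.124 -1.426
v -2.74 -0.649 0.444
v -2.322 -0.213 -1.639
v -2.957 -0.986 0.231
v -2.355 -0.627 -1.821
v -2.99 -1.4 0.048
v -2.198 -1.037 -1.937
v -2.832 -1.81 -0.068
v -1.881 -1.361 -1.963
v -2.515 -2.134 -0.094
v -1.467 -1.534 -1.895
v -2.102 -2.307 -0.025
v -1.039 -1.524 -1.745
v -1.673 -2.297 0.124
v -2.346 -4.198 -3.6
v -2.712 -4.063 -1.997
v -3.295 -2.815 -3.934
v -3.66 -2.68 -2.331
v -1.44 -3.54 -3.449
v -1.805 -3.405 -1.846
v -2.388 -2.157 -3.783
v -2.754 -2.022 -2.18
v 2.516 1.862 0.214
v 3.905 1.467 1.355
v 2.637 3.656 0.688
v 4.025 3.262 1.829
v 3.875 2.178 -1.329
v 5.263 1.784 -0.188
v 3.995 3.973 -0.855
v 5.384 3.578 0.286
v 2.74 -1.062 2.597
v 3.284 -1.672 2.537
v 2.276 -1.588 3.723
v 2.82 -2.198 3.663
v 3.075 -1.436 3.825
v 3.362 -1.111 3.129
v 2.198 -2.149 3.131
v 2.485 -1.824 2.435
v 2.95 -2.344 2.866
v 3.492 -1.903 3.296
v 2.068 -1.357 2.964
v 2.61 -0.916 3.394
f 2 1 5
f 2 5 3
f 3 5 6
f 3 6 4
f 5 1 7
f 5 7 6
f 6 7 8
f 6 8 4
f 7 1 9
f 7 9 8
f 8 9 10
f 8 10 4
f 9 1 11
f 9 11 10
f 10 11 12
f 10 12 4
f 11 1 13
f 11 13 12
f 12 13 14
f 12 14 4
f 13 1 15
f 13 15 14
f 14 15 16
f 14 16 4
f 15 1 17
f 15 17 16
f 16 17 18
f 16 18 4
f 17 1 19
f 17 19 18
f 18 19 20
f 18 20 4
f 19 1 21
f 19 21 20
f 20 21 22
f 20 22 4
f 21 1 23
f 21 23 22
f 22 23 24
f 22 24 4
f 23 1 25
f 23 25 24
f 24 25 26
f 24 26 4
f 25 1 27
f 25 27 26
f 26 27 28
f 26 28 4
f 27 1 29
f 27 29 28
f 28 29 30
f 28 30 4
f 29 1 2
f 29 2 30
f 30 2 3
f 30 3 4
f 32 34 31
f 35 32 31
f 31 34 33
f 33 35 31
f 32 38 34
f 36 32 35
f 36 38 32
f 34 38 33
f 37 35 33
f 33 38 37
f 37 36 35
f 38 36 37
f 40 42 39
f 43 40 39
f 39 42 41
f 41 43 39
f 40 46 42
f 44 40 43
f 44 46 40
f 42 46 41
f 45 43 41
f 41 46 45
f 45 44 43
f 46 44 45
f 47 58 52
f 47 52 48
f 47 48 54
f 47 54 57
f 47 57 58
f 48 52 56
f 52 58 51
f 58 57 49
f 57 54 53
f 54 48 55
f 50 56 51
f 50 51 49
f 50 49 53
f 50 53 55
f 50 55 56
f 51 56 52
f 49 51 58
f 53 49 57
f 55 53 54
f 56 55 48



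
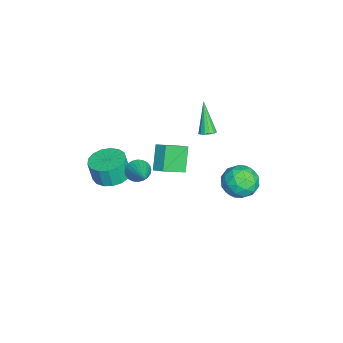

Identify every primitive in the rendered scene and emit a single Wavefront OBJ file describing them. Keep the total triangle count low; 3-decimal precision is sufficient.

v 2.215 -2.014 1.759
v 2.594 -2.236 1.188
v 3.885 -1.486 2.661
v 2.545 -1.967 1.121
v 2.446 -1.706 1.151
v 2.312 -1.492 1.273
v 2.163 -1.357 1.47
v 2.022 -1.322 1.71
v 1.911 -1.393 1.958
v 1.846 -1.558 2.176
v 1.837 -1.793 2.33
v 1.885 -2.061 2.397
v 1.984 -2.323 2.367
v 2.118 -2.537 2.245
v 2.267 -2.672 2.048
v 2.408 -2.706 1.808
v 2.52 -2.636 1.56
v 2.585 -2.47 1.342
v 0.985 4.008 0.661
v 1.751 3.234 0.379
v -0.071 3.466 -0.719
v 0.695 2.692 -1.001
v 0.106 2.581 -0.049
v 0.759 2.915 0.804
v 0.921 3.785 -1.144
v 1.574 4.119 -0.291
v 1.711 3.095 -0.736
v 1.208 2.351 -0.059
v 0.472 4.349 -0.281
v -0.031 3.605 0.396
v 1.46 3.668 0.641
v 0.22 3.032 -0.981
v -0.127 2.966 -0.422
v 0.324 2.511 -0.587
v 0.877 3.481 0.891
v 1.328 3.026 0.726
v 0.361 2.642 0.474
v 0.352 3.674 -1.066
v 0.803 3.219 -1.231
v 1.356 4.189 0.247
v 1.807 3.734 0.082
v 1.319 4.058 -0.814
v 1.888 3.132 -0.18
v 1.267 2.814 -0.991
v 1.4 3.456 -1.076
v 1.783 3.653 -0.574
v 1.592 2.695 0.218
v 0.971 2.376 -0.593
v 0.625 2.311 -0.034
v 1.008 2.508 0.468
v 1.568 2.613 -0.438
v 0.709 4.324 0.253
v 0.088 4.005 -0.558
v 0.672 4.192 -0.808
v 1.055 4.389 -0.306
v 0.413 3.886 0.651
v -0.208 3.568 -0.16
v -0.103 3.047 0.234
v 0.28 3.244 0.736
v 0.112 4.087 0.098
v -4.081 -0.311 -1.907
v -3.645 0.282 -1.546
v -2.936 -0.382 -3.175
v -2.499 0.211 -2.814
v -3.181 -1.511 -1.026
v -2.744 -0.918 -0.665
v -2.035 -1.582 -2.294
v -1.599 -0.989 -1.933
v -1.991 1.435 1.329
v -1.651 1.082 1.472
v -3.049 1.145 3.131
v -1.556 1.31 1.564
v -1.577 1.572 1.594
v -1.709 1.797 1.552
v -1.917 1.924 1.451
v -2.144 1.921 1.317
v -2.33 1.787 1.186
v -2.426 1.559 1.093
v -2.404 1.298 1.064
v -2.272 1.073 1.105
v -2.065 0.945 1.207
v -1.837 0.948 1.341
v 1.852 -3.448 0.972
v 2.848 -3.776 0.912
v 2.844 -4.02 2.189
v 1.848 -3.692 2.248
v 2.888 -3.284 1.006
v 2.885 -3.528 2.283
v 2.692 -2.829 1.092
v 2.688 -3.073 2.369
v 2.303 -2.517 1.151
v 2.299 -2.761 2.428
v 1.81 -2.417 1.168
v 1.807 -2.661 2.445
v 1.327 -2.554 1.141
v 1.324 -2.798 2.418
v 0.965 -2.896 1.075
v 0.961 -3.14 2.351
v 0.805 -3.364 0.985
v 0.802 -3.608 2.262
v 0.886 -3.851 0.892
v 0.882 -4.095 2.169
v 1.187 -4.246 0.817
v 1.184 -4.49 2.094
v 1.641 -4.458 0.778
v 1.638 -4.702 2.055
v 2.143 -4.439 0.783
v 2.14 -4.683 2.06
v 2.579 -4.193 0.831
v 2.575 -4.437 2.108
f 2 1 4
f 2 4 3
f 4 1 5
f 4 5 3
f 5 1 6
f 5 6 3
f 6 1 7
f 6 7 3
f 7 1 8
f 7 8 3
f 8 1 9
f 8 9 3
f 9 1 10
f 9 10 3
f 10 1 11
f 10 11 3
f 11 1 12
f 11 12 3
f 12 1 13
f 12 13 3
f 13 1 14
f 13 14 3
f 14 1 15
f 14 15 3
f 15 1 16
f 15 16 3
f 16 1 17
f 16 17 3
f 17 1 18
f 17 18 3
f 18 1 2
f 18 2 3
f 19 56 35
f 56 30 59
f 35 59 24
f 56 59 35
f 19 35 31
f 35 24 36
f 31 36 20
f 35 36 31
f 19 31 40
f 31 20 41
f 40 41 26
f 31 41 40
f 19 40 52
f 40 26 55
f 52 55 29
f 40 55 52
f 19 52 56
f 52 29 60
f 56 60 30
f 52 60 56
f 20 36 47
f 36 24 50
f 47 50 28
f 36 50 47
f 24 59 37
f 59 30 58
f 37 58 23
f 59 58 37
f 30 60 57
f 60 29 53
f 57 53 21
f 60 53 57
f 29 55 54
f 55 26 42
f 54 42 25
f 55 42 54
f 26 41 46
f 41 20 43
f 46 43 27
f 41 43 46
f 22 48 34
f 48 28 49
f 34 49 23
f 48 49 34
f 22 34 32
f 34 23 33
f 32 33 21
f 34 33 32
f 22 32 39
f 32 21 38
f 39 38 25
f 32 38 39
f 22 39 44
f 39 25 45
f 44 45 27
f 39 45 44
f 22 44 48
f 44 27 51
f 48 51 28
f 44 51 48
f 23 49 37
f 49 28 50
f 37 50 24
f 49 50 37
f 21 33 57
f 33 23 58
f 57 58 30
f 33 58 57
f 25 38 54
f 38 21 53
f 54 53 29
f 38 53 54
f 27 45 46
f 45 25 42
f 46 42 26
f 45 42 46
f 28 51 47
f 51 27 43
f 47 43 20
f 51 43 47
f 62 64 61
f 65 62 61
f 61 64 63
f 63 65 61
f 62 68 64
f 66 62 65
f 66 68 62
f 64 68 63
f 67 65 63
f 63 68 67
f 67 66 65
f 68 66 67
f 70 69 72
f 70 72 71
f 72 69 73
f 72 73 71
f 73 69 74
f 73 74 71
f 74 69 75
f 74 75 71
f 75 69 76
f 75 76 71
f 76 69 77
f 76 77 71
f 77 69 78
f 77 78 71
f 78 69 79
f 78 79 71
f 79 69 80
f 79 80 71
f 80 69 81
f 80 81 71
f 81 69 82
f 81 82 71
f 82 69 70
f 82 70 71
f 84 83 87
f 84 87 85
f 85 87 88
f 85 88 86
f 87 83 89
f 87 89 88
f 88 89 90
f 88 90 86
f 89 83 91
f 89 91 90
f 90 91 92
f 90 92 86
f 91 83 93
f 91 93 92
f 92 93 94
f 92 94 86
f 93 83 95
f 93 95 94
f 94 95 96
f 94 96 86
f 95 83 97
f 95 97 96
f 96 97 98
f 96 98 86
f 97 83 99
f 97 99 98
f 98 99 100
f 98 100 86
f 99 83 101
f 99 101 100
f 100 101 102
f 100 102 86
f 101 83 103
f 101 103 102
f 102 103 104
f 102 104 86
f 103 83 105
f 103 105 104
f 104 105 106
f 104 106 86
f 105 83 107
f 105 107 106
f 106 107 108
f 106 108 86
f 107 83 109
f 107 109 108
f 108 109 110
f 108 110 86
f 109 83 84
f 109 84 110
f 110 84 85
f 110 85 86



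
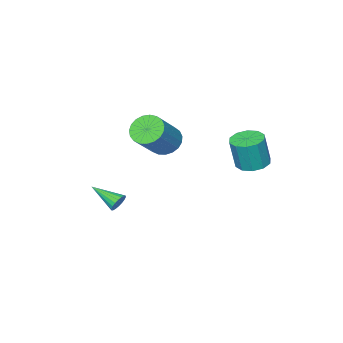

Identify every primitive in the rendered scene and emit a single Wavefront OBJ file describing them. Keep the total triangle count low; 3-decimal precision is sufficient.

v 3.197 -0.589 -1.408
v 3.419 -0.34 -0.983
v 3.623 -2.051 -0.772
v 3.193 -0.375 -0.912
v 2.967 -0.452 -0.939
v 2.786 -0.557 -1.058
v 2.687 -0.668 -1.247
v 2.689 -0.763 -1.468
v 2.792 -0.824 -1.676
v 2.975 -0.838 -1.832
v 3.201 -0.803 -1.903
v 3.427 -0.726 -1.877
v 3.608 -0.621 -1.757
v 3.707 -0.51 -1.568
v 3.705 -0.415 -1.347
v 3.602 -0.354 -1.139
v -1.117 3.987 1.677
v -0.514 4.582 1.604
v -0.2 4.468 3.27
v -0.803 3.873 3.343
v -0.969 4.823 1.706
v -0.656 4.71 3.373
v -1.481 4.745 1.797
v -1.167 4.632 3.464
v -1.853 4.378 1.842
v -1.54 4.264 3.509
v -1.944 3.861 1.824
v -1.631 3.747 3.491
v -1.72 3.392 1.75
v -1.406 3.278 3.416
v -1.264 3.15 1.647
v -0.951 3.037 3.314
v -0.753 3.228 1.556
v -0.439 3.115 3.223
v -0.38 3.596 1.511
v -0.067 3.482 3.178
v -0.289 4.113 1.529
v 0.024 3.999 3.196
v -1.12 -2.146 0.564
v -0.508 -1.94 -0.105
v 1.013 -1.549 1.407
v 0.4 -1.754 2.076
v -0.668 -1.595 -0.034
v 0.853 -1.204 1.478
v -0.906 -1.346 0.141
v 0.615 -0.954 1.653
v -1.181 -1.234 0.389
v 0.34 -0.843 1.901
v -1.446 -1.28 0.667
v 0.075 -0.889 2.179
v -1.654 -1.476 0.928
v -0.133 -1.085 2.44
v -1.77 -1.788 1.125
v -0.249 -1.397 2.637
v -1.774 -2.161 1.225
v -0.253 -1.77 2.737
v -1.665 -2.532 1.211
v -0.144 -2.141 2.724
v -1.461 -2.836 1.086
v 0.059 -2.445 2.598
v -1.199 -3.02 0.869
v 0.322 -2.629 2.382
v -0.923 -3.054 0.601
v 0.598 -2.662 2.113
v -0.681 -2.93 0.325
v 0.839 -2.539 1.837
v -0.515 -2.671 0.091
v 1.005 -2.279 1.603
v -0.454 -2.32 -0.061
v 1.067 -1.929 1.451
f 2 1 4
f 2 4 3
f 4 1 5
f 4 5 3
f 5 1 6
f 5 6 3
f 6 1 7
f 6 7 3
f 7 1 8
f 7 8 3
f 8 1 9
f 8 9 3
f 9 1 10
f 9 10 3
f 10 1 11
f 10 11 3
f 11 1 12
f 11 12 3
f 12 1 13
f 12 13 3
f 13 1 14
f 13 14 3
f 14 1 15
f 14 15 3
f 15 1 16
f 15 16 3
f 16 1 2
f 16 2 3
f 18 17 21
f 18 21 19
f 19 21 22
f 19 22 20
f 21 17 23
f 21 23 22
f 22 23 24
f 22 24 20
f 23 17 25
f 23 25 24
f 24 25 26
f 24 26 20
f 25 17 27
f 25 27 26
f 26 27 28
f 26 28 20
f 27 17 29
f 27 29 28
f 28 29 30
f 28 30 20
f 29 17 31
f 29 31 30
f 30 31 32
f 30 32 20
f 31 17 33
f 31 33 32
f 32 33 34
f 32 34 20
f 33 17 35
f 33 35 34
f 34 35 36
f 34 36 20
f 35 17 37
f 35 37 36
f 36 37 38
f 36 38 20
f 37 17 18
f 37 18 38
f 38 18 19
f 38 19 20
f 40 39 43
f 40 43 41
f 41 43 44
f 41 44 42
f 43 39 45
f 43 45 44
f 44 45 46
f 44 46 42
f 45 39 47
f 45 47 46
f 46 47 48
f 46 48 42
f 47 39 49
f 47 49 48
f 48 49 50
f 48 50 42
f 49 39 51
f 49 51 50
f 50 51 52
f 50 52 42
f 51 39 53
f 51 53 52
f 52 53 54
f 52 54 42
f 53 39 55
f 53 55 54
f 54 55 56
f 54 56 42
f 55 39 57
f 55 57 56
f 56 57 58
f 56 58 42
f 57 39 59
f 57 59 58
f 58 59 60
f 58 60 42
f 59 39 61
f 59 61 60
f 60 61 62
f 60 62 42
f 61 39 63
f 61 63 62
f 62 63 64
f 62 64 42
f 63 39 65
f 63 65 64
f 64 65 66
f 64 66 42
f 65 39 67
f 65 67 66
f 66 67 68
f 66 68 42
f 67 39 69
f 67 69 68
f 68 69 70
f 68 70 42
f 69 39 40
f 69 40 70
f 70 40 41
f 70 41 42



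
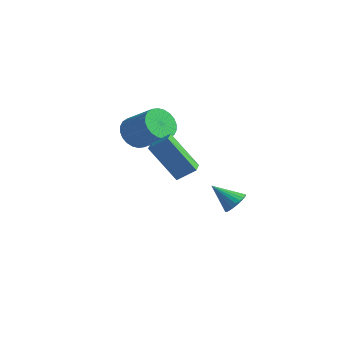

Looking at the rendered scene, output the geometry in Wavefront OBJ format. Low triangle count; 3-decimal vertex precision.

v 1.205 -3.186 3.192
v 1.816 -2.601 3.797
v 0.624 -2.435 3.052
v 1.235 -1.85 3.657
v 2.365 -2.61 1.463
v 2.976 -2.025 2.068
v 1.784 -1.859 1.323
v 2.395 -1.274 1.928
v -4.151 1.196 0.998
v -3.624 0.865 0.28
v -2.082 1.014 1.344
v -2.609 1.344 2.062
v -3.615 1.23 0.215
v -2.072 1.379 1.279
v -3.687 1.59 0.269
v -2.144 1.738 1.333
v -3.83 1.889 0.434
v -2.287 2.038 1.498
v -4.021 2.083 0.685
v -2.478 2.232 1.749
v -4.233 2.142 0.984
v -2.69 2.291 2.048
v -4.432 2.057 1.285
v -2.889 2.206 2.348
v -4.588 1.841 1.542
v -3.046 1.989 2.606
v -4.678 1.526 1.716
v -3.136 1.675 2.78
v -4.688 1.161 1.781
v -3.145 1.31 2.845
v -4.616 0.802 1.727
v -3.073 0.95 2.791
v -4.473 0.502 1.562
v -2.93 0.651 2.626
v -4.282 0.308 1.311
v -2.739 0.457 2.375
v -4.07 0.249 1.012
v -2.527 0.398 2.076
v -3.871 0.334 0.712
v -2.328 0.483 1.775
v -3.714 0.551 0.454
v -2.172 0.699 1.518
v -0.002 3.686 -3.133
v 0.391 3.097 -3.083
v -1.018 3.094 -2.107
v 0.502 3.253 -2.883
v 0.536 3.475 -2.721
v 0.489 3.729 -2.622
v 0.366 3.977 -2.6
v 0.188 4.18 -2.66
v -0.02 4.308 -2.791
v -0.225 4.341 -2.975
v -0.396 4.275 -3.183
v -0.507 4.119 -3.383
v -0.541 3.897 -3.545
v -0.493 3.642 -3.644
v -0.371 3.395 -3.666
v -0.192 3.192 -3.606
v 0.015 3.064 -3.474
v 0.22 3.03 -3.291
f 2 4 1
f 5 2 1
f 1 4 3
f 3 5 1
f 2 8 4
f 6 2 5
f 6 8 2
f 4 8 3
f 7 5 3
f 3 8 7
f 7 6 5
f 8 6 7
f 10 9 13
f 10 13 11
f 11 13 14
f 11 14 12
f 13 9 15
f 13 15 14
f 14 15 16
f 14 16 12
f 15 9 17
f 15 17 16
f 16 17 18
f 16 18 12
f 17 9 19
f 17 19 18
f 18 19 20
f 18 20 12
f 19 9 21
f 19 21 20
f 20 21 22
f 20 22 12
f 21 9 23
f 21 23 22
f 22 23 24
f 22 24 12
f 23 9 25
f 23 25 24
f 24 25 26
f 24 26 12
f 25 9 27
f 25 27 26
f 26 27 28
f 26 28 12
f 27 9 29
f 27 29 28
f 28 29 30
f 28 30 12
f 29 9 31
f 29 31 30
f 30 31 32
f 30 32 12
f 31 9 33
f 31 33 32
f 32 33 34
f 32 34 12
f 33 9 35
f 33 35 34
f 34 35 36
f 34 36 12
f 35 9 37
f 35 37 36
f 36 37 38
f 36 38 12
f 37 9 39
f 37 39 38
f 38 39 40
f 38 40 12
f 39 9 41
f 39 41 40
f 40 41 42
f 40 42 12
f 41 9 10
f 41 10 42
f 42 10 11
f 42 11 12
f 44 43 46
f 44 46 45
f 46 43 47
f 46 47 45
f 47 43 48
f 47 48 45
f 48 43 49
f 48 49 45
f 49 43 50
f 49 50 45
f 50 43 51
f 50 51 45
f 51 43 52
f 51 52 45
f 52 43 53
f 52 53 45
f 53 43 54
f 53 54 45
f 54 43 55
f 54 55 45
f 55 43 56
f 55 56 45
f 56 43 57
f 56 57 45
f 57 43 58
f 57 58 45
f 58 43 59
f 58 59 45
f 59 43 60
f 59 60 45
f 60 43 44
f 60 44 45



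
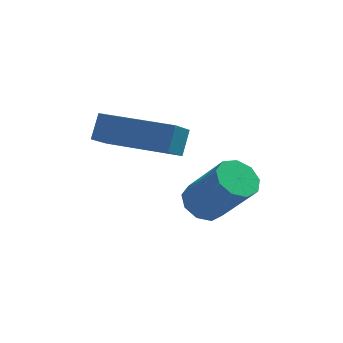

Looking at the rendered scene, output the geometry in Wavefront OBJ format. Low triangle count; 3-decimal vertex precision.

v 2.252 2.217 -2.824
v 2.766 2.096 -3.22
v 3.682 1.502 -1.852
v 3.168 1.623 -1.456
v 2.793 2.516 -3.056
v 3.709 1.922 -1.688
v 2.567 2.796 -2.784
v 3.482 2.202 -1.415
v 2.194 2.805 -2.53
v 3.109 2.211 -1.162
v 1.848 2.539 -2.414
v 2.763 1.945 -1.046
v 1.691 2.122 -2.49
v 2.607 1.528 -1.122
v 1.797 1.75 -2.722
v 2.713 1.156 -1.354
v 2.116 1.596 -3.002
v 3.032 1.002 -1.634
v 2.499 1.733 -3.199
v 3.414 1.139 -1.831
v -0.598 1.824 -0.284
v -0.446 2.317 0.391
v -0.299 2.604 -0.92
v -0.146 3.097 -0.244
v 1.426 1.103 -0.216
v 1.579 1.596 0.46
v 1.726 1.883 -0.851
v 1.878 2.376 -0.176
f 2 1 5
f 2 5 3
f 3 5 6
f 3 6 4
f 5 1 7
f 5 7 6
f 6 7 8
f 6 8 4
f 7 1 9
f 7 9 8
f 8 9 10
f 8 10 4
f 9 1 11
f 9 11 10
f 10 11 12
f 10 12 4
f 11 1 13
f 11 13 12
f 12 13 14
f 12 14 4
f 13 1 15
f 13 15 14
f 14 15 16
f 14 16 4
f 15 1 17
f 15 17 16
f 16 17 18
f 16 18 4
f 17 1 19
f 17 19 18
f 18 19 20
f 18 20 4
f 19 1 2
f 19 2 20
f 20 2 3
f 20 3 4
f 22 24 21
f 25 22 21
f 21 24 23
f 23 25 21
f 22 28 24
f 26 22 25
f 26 28 22
f 24 28 23
f 27 25 23
f 23 28 27
f 27 26 25
f 28 26 27



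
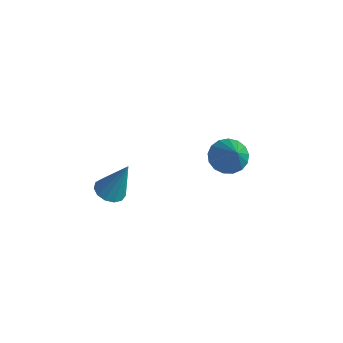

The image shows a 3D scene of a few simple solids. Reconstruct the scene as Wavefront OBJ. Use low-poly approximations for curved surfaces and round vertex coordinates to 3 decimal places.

v 0.956 -1.694 -4.024
v 1.63 -1.976 -4.192
v 1.644 -1.186 -2.116
v 1.64 -1.569 -4.304
v 1.433 -1.201 -4.327
v 1.075 -0.99 -4.254
v 0.678 -1.002 -4.108
v 0.37 -1.234 -3.935
v 0.248 -1.612 -3.79
v 0.35 -2.015 -3.719
v 0.645 -2.317 -3.745
v 1.038 -2.421 -3.86
v 1.406 -2.294 -4.026
v 2.087 4.005 -4.039
v 2.728 3.767 -4.684
v 3.453 3.355 -2.441
v 2.824 4.197 -4.59
v 2.75 4.582 -4.371
v 2.525 4.836 -4.075
v 2.199 4.899 -3.771
v 1.848 4.757 -3.529
v 1.551 4.443 -3.403
v 1.378 4.028 -3.423
v 1.366 3.608 -3.584
v 1.52 3.279 -3.849
v 1.804 3.116 -4.158
v 2.153 3.157 -4.439
v 2.486 3.392 -4.629
f 2 1 4
f 2 4 3
f 4 1 5
f 4 5 3
f 5 1 6
f 5 6 3
f 6 1 7
f 6 7 3
f 7 1 8
f 7 8 3
f 8 1 9
f 8 9 3
f 9 1 10
f 9 10 3
f 10 1 11
f 10 11 3
f 11 1 12
f 11 12 3
f 12 1 13
f 12 13 3
f 13 1 2
f 13 2 3
f 15 14 17
f 15 17 16
f 17 14 18
f 17 18 16
f 18 14 19
f 18 19 16
f 19 14 20
f 19 20 16
f 20 14 21
f 20 21 16
f 21 14 22
f 21 22 16
f 22 14 23
f 22 23 16
f 23 14 24
f 23 24 16
f 24 14 25
f 24 25 16
f 25 14 26
f 25 26 16
f 26 14 27
f 26 27 16
f 27 14 28
f 27 28 16
f 28 14 15
f 28 15 16



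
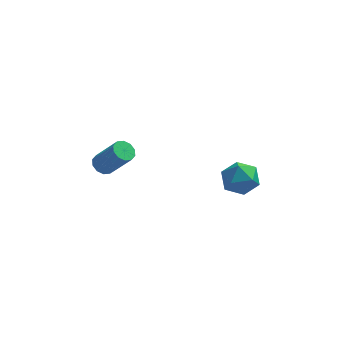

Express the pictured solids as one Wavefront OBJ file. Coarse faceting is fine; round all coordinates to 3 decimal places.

v -4.313 -3.022 2.195
v -3.911 -3.415 1.778
v -2.705 -3.972 3.469
v -3.107 -3.578 3.885
v -3.742 -3.017 1.789
v -2.536 -3.574 3.48
v -3.792 -2.621 1.955
v -2.586 -3.177 3.646
v -4.04 -2.377 2.212
v -2.834 -2.934 3.903
v -4.393 -2.38 2.463
v -3.187 -2.937 4.154
v -4.715 -2.628 2.611
v -3.509 -3.185 4.302
v -4.884 -3.026 2.6
v -3.678 -3.583 4.291
v -4.834 -3.423 2.434
v -3.628 -3.979 4.125
v -4.586 -3.666 2.177
v -3.38 -4.223 3.868
v -4.233 -3.663 1.926
v -3.027 -4.22 3.617
v 3.541 -1.859 0.756
v 3.878 -2.366 1.763
v 2.222 -3.214 0.517
v 2.559 -3.721 1.524
v 2.012 -2.678 1.544
v 2.827 -1.841 1.692
v 3.273 -3.739 0.588
v 4.088 -2.902 0.736
v 3.713 -3.528 1.66
v 2.933 -2.873 2.251
v 3.167 -2.707 0.029
v 2.387 -2.052 0.62
f 2 1 5
f 2 5 3
f 3 5 6
f 3 6 4
f 5 1 7
f 5 7 6
f 6 7 8
f 6 8 4
f 7 1 9
f 7 9 8
f 8 9 10
f 8 10 4
f 9 1 11
f 9 11 10
f 10 11 12
f 10 12 4
f 11 1 13
f 11 13 12
f 12 13 14
f 12 14 4
f 13 1 15
f 13 15 14
f 14 15 16
f 14 16 4
f 15 1 17
f 15 17 16
f 16 17 18
f 16 18 4
f 17 1 19
f 17 19 18
f 18 19 20
f 18 20 4
f 19 1 21
f 19 21 20
f 20 21 22
f 20 22 4
f 21 1 2
f 21 2 22
f 22 2 3
f 22 3 4
f 23 34 28
f 23 28 24
f 23 24 30
f 23 30 33
f 23 33 34
f 24 28 32
f 28 34 27
f 34 33 25
f 33 30 29
f 30 24 31
f 26 32 27
f 26 27 25
f 26 25 29
f 26 29 31
f 26 31 32
f 27 32 28
f 25 27 34
f 29 25 33
f 31 29 30
f 32 31 24



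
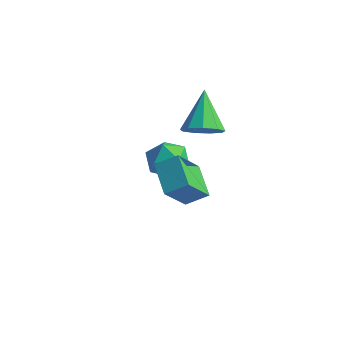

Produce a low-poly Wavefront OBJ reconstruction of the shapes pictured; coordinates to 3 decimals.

v -1.663 1.223 -1.83
v -0.646 1.425 -1.729
v -1.314 0.035 -2.971
v -0.297 0.237 -2.87
v -0.819 -0.211 -2.089
v -1.035 0.523 -1.383
v -0.925 0.937 -3.317
v -1.141 1.671 -2.611
v -0.191 1.248 -2.648
v -0.125 0.538 -1.889
v -1.835 0.922 -2.811
v -1.769 0.212 -2.052
v 4.216 -4.585 0.696
v 2.983 -3.902 1.432
v 4.143 -3.373 -0.551
v 2.91 -2.691 0.186
v 4.89 -3.969 1.254
v 3.657 -3.287 1.991
v 4.817 -2.758 0.008
v 3.584 -2.075 0.744
v 0.806 0.995 0.122
v 1.565 1.543 0.204
v -0.126 2.045 1.738
v 1.147 1.806 -0.208
v 0.57 1.69 -0.465
v 0.103 1.248 -0.448
v -0.036 0.688 -0.163
v 0.22 0.272 0.255
v 0.749 0.194 0.611
v 1.305 0.491 0.738
v 1.628 1.023 0.578
f 1 12 6
f 1 6 2
f 1 2 8
f 1 8 11
f 1 11 12
f 2 6 10
f 6 12 5
f 12 11 3
f 11 8 7
f 8 2 9
f 4 10 5
f 4 5 3
f 4 3 7
f 4 7 9
f 4 9 10
f 5 10 6
f 3 5 12
f 7 3 11
f 9 7 8
f 10 9 2
f 14 16 13
f 17 14 13
f 13 16 15
f 15 17 13
f 14 20 16
f 18 14 17
f 18 20 14
f 16 20 15
f 19 17 15
f 15 20 19
f 19 18 17
f 20 18 19
f 22 21 24
f 22 24 23
f 24 21 25
f 24 25 23
f 25 21 26
f 25 26 23
f 26 21 27
f 26 27 23
f 27 21 28
f 27 28 23
f 28 21 29
f 28 29 23
f 29 21 30
f 29 30 23
f 30 21 31
f 30 31 23
f 31 21 22
f 31 22 23



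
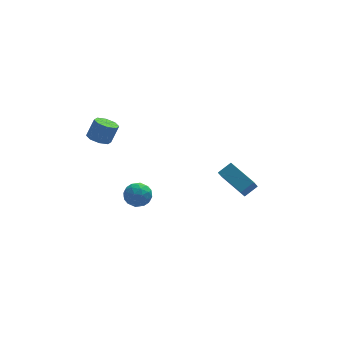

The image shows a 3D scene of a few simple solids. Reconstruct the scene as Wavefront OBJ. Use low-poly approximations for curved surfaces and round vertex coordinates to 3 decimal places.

v -2.094 -0.336 -2.038
v -1.686 -0.311 -1.439
v -2.254 -1.489 -1.881
v -1.846 -1.464 -1.282
v -2.498 -1.145 -1.29
v -2.399 -0.433 -1.387
v -1.541 -1.367 -1.933
v -1.442 -0.655 -2.03
v -1.344 -0.948 -1.374
v -1.936 -0.812 -0.977
v -2.004 -0.988 -2.343
v -2.596 -0.852 -1.946
v -1.876 -0.223 -1.752
v -2.064 -1.577 -1.568
v -2.448 -1.39 -1.572
v -2.208 -1.376 -1.22
v -2.295 -0.294 -1.722
v -2.055 -0.28 -1.37
v -2.533 -0.77 -1.282
v -1.885 -1.52 -1.95
v -1.645 -1.506 -1.598
v -1.732 -0.424 -2.1
v -1.492 -0.41 -1.748
v -1.407 -1.03 -2.038
v -1.435 -0.582 -1.362
v -1.529 -1.26 -1.269
v -1.35 -1.203 -1.652
v -1.292 -0.784 -1.709
v -1.783 -0.502 -1.128
v -1.877 -1.179 -1.036
v -2.26 -0.992 -1.041
v -2.202 -0.574 -1.098
v -1.582 -0.876 -1.09
v -2.063 -0.621 -2.284
v -2.157 -1.298 -2.192
v -1.738 -1.226 -2.222
v -1.68 -0.808 -2.279
v -2.411 -0.54 -2.051
v -2.505 -1.218 -1.958
v -2.648 -1.016 -1.611
v -2.59 -0.597 -1.668
v -2.358 -0.924 -2.23
v 2.692 2.131 -3.283
v 2.385 1.638 -2.569
v 3.381 2.365 -2.824
v 3.073 1.873 -2.111
v 3.527 0.787 -3.849
v 3.219 0.295 -3.136
v 4.215 1.022 -3.391
v 3.908 0.529 -2.677
v -3.174 3.036 -0.323
v -2.591 2.92 -0.561
v -2.164 3.088 0.406
v -2.746 3.204 0.643
v -2.713 3.393 -0.589
v -2.286 3.561 0.378
v -3.106 3.657 -0.461
v -2.679 3.825 0.505
v -3.538 3.558 -0.253
v -3.111 3.725 0.714
v -3.756 3.152 -0.086
v -3.329 3.32 0.881
v -3.634 2.679 -0.058
v -3.207 2.847 0.909
v -3.241 2.415 -0.185
v -2.814 2.583 0.781
v -2.809 2.515 -0.394
v -2.382 2.682 0.573
f 1 38 17
f 38 12 41
f 17 41 6
f 38 41 17
f 1 17 13
f 17 6 18
f 13 18 2
f 17 18 13
f 1 13 22
f 13 2 23
f 22 23 8
f 13 23 22
f 1 22 34
f 22 8 37
f 34 37 11
f 22 37 34
f 1 34 38
f 34 11 42
f 38 42 12
f 34 42 38
f 2 18 29
f 18 6 32
f 29 32 10
f 18 32 29
f 6 41 19
f 41 12 40
f 19 40 5
f 41 40 19
f 12 42 39
f 42 11 35
f 39 35 3
f 42 35 39
f 11 37 36
f 37 8 24
f 36 24 7
f 37 24 36
f 8 23 28
f 23 2 25
f 28 25 9
f 23 25 28
f 4 30 16
f 30 10 31
f 16 31 5
f 30 31 16
f 4 16 14
f 16 5 15
f 14 15 3
f 16 15 14
f 4 14 21
f 14 3 20
f 21 20 7
f 14 20 21
f 4 21 26
f 21 7 27
f 26 27 9
f 21 27 26
f 4 26 30
f 26 9 33
f 30 33 10
f 26 33 30
f 5 31 19
f 31 10 32
f 19 32 6
f 31 32 19
f 3 15 39
f 15 5 40
f 39 40 12
f 15 40 39
f 7 20 36
f 20 3 35
f 36 35 11
f 20 35 36
f 9 27 28
f 27 7 24
f 28 24 8
f 27 24 28
f 10 33 29
f 33 9 25
f 29 25 2
f 33 25 29
f 44 46 43
f 47 44 43
f 43 46 45
f 45 47 43
f 44 50 46
f 48 44 47
f 48 50 44
f 46 50 45
f 49 47 45
f 45 50 49
f 49 48 47
f 50 48 49
f 52 51 55
f 52 55 53
f 53 55 56
f 53 56 54
f 55 51 57
f 55 57 56
f 56 57 58
f 56 58 54
f 57 51 59
f 57 59 58
f 58 59 60
f 58 60 54
f 59 51 61
f 59 61 60
f 60 61 62
f 60 62 54
f 61 51 63
f 61 63 62
f 62 63 64
f 62 64 54
f 63 51 65
f 63 65 64
f 64 65 66
f 64 66 54
f 65 51 67
f 65 67 66
f 66 67 68
f 66 68 54
f 67 51 52
f 67 52 68
f 68 52 53
f 68 53 54



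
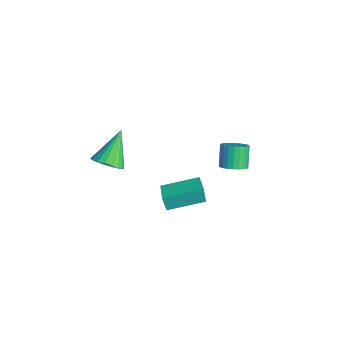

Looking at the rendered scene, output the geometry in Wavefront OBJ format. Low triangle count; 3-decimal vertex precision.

v 2.558 -0.086 -1.605
v 2.342 -0.232 -0.775
v 3.054 1.826 -1.14
v 2.838 1.68 -0.31
v 3.702 -0.44 -1.37
v 3.486 -0.586 -0.54
v 4.198 1.472 -0.905
v 3.982 1.326 -0.075
v 2.922 3.512 -0.102
v 3.523 3.529 0.329
v 2.78 3.905 1.353
v 2.178 3.888 0.922
v 3.519 3.799 0.227
v 2.776 4.175 1.251
v 3.425 4.026 0.075
v 2.681 4.401 1.099
v 3.253 4.174 -0.104
v 2.51 4.55 0.92
v 3.031 4.221 -0.283
v 2.288 4.597 0.741
v 2.793 4.161 -0.434
v 2.049 4.537 0.59
v 2.574 4.002 -0.534
v 1.83 4.377 0.49
v 2.408 3.768 -0.569
v 1.664 4.144 0.455
v 2.32 3.495 -0.533
v 1.577 3.871 0.491
v 2.324 3.225 -0.431
v 1.581 3.601 0.593
v 2.419 2.999 -0.279
v 1.675 3.374 0.745
v 2.59 2.85 -0.1
v 1.847 3.226 0.924
v 2.812 2.803 0.079
v 2.069 3.179 1.103
v 3.051 2.863 0.23
v 2.307 3.239 1.254
v 3.27 3.023 0.33
v 2.526 3.398 1.354
v 3.436 3.256 0.365
v 2.692 3.632 1.389
v 2.344 -3.02 2.351
v 3.021 -2.458 2.349
v 1.436 -1.92 3.809
v 2.779 -2.305 2.082
v 2.451 -2.293 1.868
v 2.102 -2.425 1.75
v 1.801 -2.675 1.752
v 1.607 -2.994 1.872
v 1.559 -3.318 2.087
v 1.667 -3.583 2.354
v 1.909 -3.736 2.621
v 2.237 -3.748 2.834
v 2.587 -3.616 2.952
v 2.888 -3.366 2.951
v 3.082 -3.047 2.831
v 3.129 -2.723 2.616
f 2 4 1
f 5 2 1
f 1 4 3
f 3 5 1
f 2 8 4
f 6 2 5
f 6 8 2
f 4 8 3
f 7 5 3
f 3 8 7
f 7 6 5
f 8 6 7
f 10 9 13
f 10 13 11
f 11 13 14
f 11 14 12
f 13 9 15
f 13 15 14
f 14 15 16
f 14 16 12
f 15 9 17
f 15 17 16
f 16 17 18
f 16 18 12
f 17 9 19
f 17 19 18
f 18 19 20
f 18 20 12
f 19 9 21
f 19 21 20
f 20 21 22
f 20 22 12
f 21 9 23
f 21 23 22
f 22 23 24
f 22 24 12
f 23 9 25
f 23 25 24
f 24 25 26
f 24 26 12
f 25 9 27
f 25 27 26
f 26 27 28
f 26 28 12
f 27 9 29
f 27 29 28
f 28 29 30
f 28 30 12
f 29 9 31
f 29 31 30
f 30 31 32
f 30 32 12
f 31 9 33
f 31 33 32
f 32 33 34
f 32 34 12
f 33 9 35
f 33 35 34
f 34 35 36
f 34 36 12
f 35 9 37
f 35 37 36
f 36 37 38
f 36 38 12
f 37 9 39
f 37 39 38
f 38 39 40
f 38 40 12
f 39 9 41
f 39 41 40
f 40 41 42
f 40 42 12
f 41 9 10
f 41 10 42
f 42 10 11
f 42 11 12
f 44 43 46
f 44 46 45
f 46 43 47
f 46 47 45
f 47 43 48
f 47 48 45
f 48 43 49
f 48 49 45
f 49 43 50
f 49 50 45
f 50 43 51
f 50 51 45
f 51 43 52
f 51 52 45
f 52 43 53
f 52 53 45
f 53 43 54
f 53 54 45
f 54 43 55
f 54 55 45
f 55 43 56
f 55 56 45
f 56 43 57
f 56 57 45
f 57 43 58
f 57 58 45
f 58 43 44
f 58 44 45



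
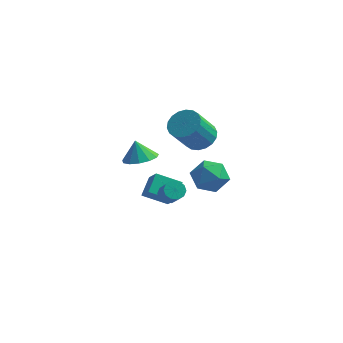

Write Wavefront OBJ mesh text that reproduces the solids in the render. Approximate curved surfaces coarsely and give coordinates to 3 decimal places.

v 2.573 0.065 -1.202
v 3.397 0.535 -1.968
v 2.923 -1.735 -1.932
v 3.747 -1.265 -2.698
v 3.974 -1.293 -1.5
v 3.758 -0.18 -1.049
v 2.562 -1.02 -2.851
v 2.346 0.093 -2.4
v 3.39 -0.135 -2.987
v 4.263 -0.303 -2.152
v 2.057 -0.897 -1.748
v 2.93 -1.065 -0.913
v -0.898 -0.813 -4.474
v -0.853 0.329 -3.664
v 0.542 -0.372 -5.174
v 0.587 0.769 -4.364
v -0.187 -1.549 -3.476
v -0.142 -0.408 -2.666
v 1.253 -1.109 -4.176
v 1.298 0.033 -3.366
v 1.542 -2.93 -2.276
v 1.847 -3.262 -2.73
v 2.544 -4.142 -1.618
v 2.238 -3.81 -1.164
v 2.075 -2.954 -2.629
v 2.771 -3.835 -1.518
v 2.099 -2.638 -2.393
v 2.795 -3.518 -1.282
v 1.91 -2.432 -2.113
v 2.607 -3.313 -1.001
v 1.581 -2.417 -1.894
v 2.277 -3.298 -0.783
v 1.236 -2.598 -1.822
v 1.933 -3.478 -0.71
v 1.009 -2.905 -1.922
v 1.705 -3.786 -0.811
v 0.985 -3.222 -2.158
v 1.681 -4.102 -1.047
v 1.173 -3.427 -2.439
v 1.87 -4.308 -1.327
v 1.503 -3.442 -2.657
v 2.199 -4.323 -1.546
v 0.302 -3.987 1.124
v 1.278 -4.045 1.448
v -0.082 -3.773 2.316
v 1.181 -3.487 1.317
v 0.806 -3.089 1.125
v 0.27 -2.975 0.932
v -0.256 -3.183 0.801
v -0.604 -3.646 0.772
v -0.666 -4.217 0.855
v -0.42 -4.715 1.023
v 0.055 -4.982 1.224
v 0.608 -4.933 1.392
v 1.064 -4.584 1.476
v 2.858 -1.428 1.851
v 3.5 -0.882 2.444
v 2.943 -2.026 4.101
v 2.302 -2.572 3.509
v 3.108 -0.646 2.474
v 2.551 -1.791 4.132
v 2.666 -0.566 2.382
v 2.109 -1.711 4.039
v 2.263 -0.656 2.184
v 1.706 -1.801 3.841
v 1.977 -0.899 1.92
v 1.42 -2.044 3.578
v 1.866 -1.247 1.643
v 1.309 -2.391 3.3
v 1.952 -1.63 1.407
v 1.395 -2.775 3.064
v 2.217 -1.974 1.259
v 1.66 -3.118 2.916
v 2.609 -2.209 1.228
v 2.052 -3.354 2.886
v 3.051 -2.289 1.321
v 2.494 -3.434 2.978
v 3.454 -2.199 1.519
v 2.897 -3.344 3.176
v 3.74 -1.956 1.782
v 3.183 -3.101 3.44
v 3.851 -1.609 2.06
v 3.294 -2.753 3.717
v 3.765 -1.225 2.296
v 3.208 -2.37 3.953
f 1 12 6
f 1 6 2
f 1 2 8
f 1 8 11
f 1 11 12
f 2 6 10
f 6 12 5
f 12 11 3
f 11 8 7
f 8 2 9
f 4 10 5
f 4 5 3
f 4 3 7
f 4 7 9
f 4 9 10
f 5 10 6
f 3 5 12
f 7 3 11
f 9 7 8
f 10 9 2
f 14 16 13
f 17 14 13
f 13 16 15
f 15 17 13
f 14 20 16
f 18 14 17
f 18 20 14
f 16 20 15
f 19 17 15
f 15 20 19
f 19 18 17
f 20 18 19
f 22 21 25
f 22 25 23
f 23 25 26
f 23 26 24
f 25 21 27
f 25 27 26
f 26 27 28
f 26 28 24
f 27 21 29
f 27 29 28
f 28 29 30
f 28 30 24
f 29 21 31
f 29 31 30
f 30 31 32
f 30 32 24
f 31 21 33
f 31 33 32
f 32 33 34
f 32 34 24
f 33 21 35
f 33 35 34
f 34 35 36
f 34 36 24
f 35 21 37
f 35 37 36
f 36 37 38
f 36 38 24
f 37 21 39
f 37 39 38
f 38 39 40
f 38 40 24
f 39 21 41
f 39 41 40
f 40 41 42
f 40 42 24
f 41 21 22
f 41 22 42
f 42 22 23
f 42 23 24
f 44 43 46
f 44 46 45
f 46 43 47
f 46 47 45
f 47 43 48
f 47 48 45
f 48 43 49
f 48 49 45
f 49 43 50
f 49 50 45
f 50 43 51
f 50 51 45
f 51 43 52
f 51 52 45
f 52 43 53
f 52 53 45
f 53 43 54
f 53 54 45
f 54 43 55
f 54 55 45
f 55 43 44
f 55 44 45
f 57 56 60
f 57 60 58
f 58 60 61
f 58 61 59
f 60 56 62
f 60 62 61
f 61 62 63
f 61 63 59
f 62 56 64
f 62 64 63
f 63 64 65
f 63 65 59
f 64 56 66
f 64 66 65
f 65 66 67
f 65 67 59
f 66 56 68
f 66 68 67
f 67 68 69
f 67 69 59
f 68 56 70
f 68 70 69
f 69 70 71
f 69 71 59
f 70 56 72
f 70 72 71
f 71 72 73
f 71 73 59
f 72 56 74
f 72 74 73
f 73 74 75
f 73 75 59
f 74 56 76
f 74 76 75
f 75 76 77
f 75 77 59
f 76 56 78
f 76 78 77
f 77 78 79
f 77 79 59
f 78 56 80
f 78 80 79
f 79 80 81
f 79 81 59
f 80 56 82
f 80 82 81
f 81 82 83
f 81 83 59
f 82 56 84
f 82 84 83
f 83 84 85
f 83 85 59
f 84 56 57
f 84 57 85
f 85 57 58
f 85 58 59



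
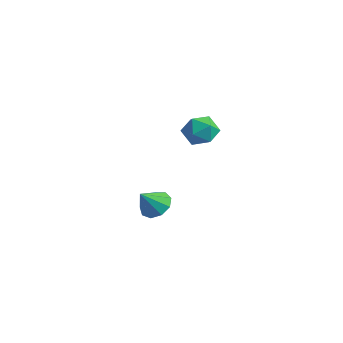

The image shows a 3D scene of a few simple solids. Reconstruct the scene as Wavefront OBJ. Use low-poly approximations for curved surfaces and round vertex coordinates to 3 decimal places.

v 1.177 -2.372 3.085
v 1.657 -2.717 3.428
v 0.463 -2.543 3.912
v 0.943 -2.888 4.255
v 1.005 -2.213 4.166
v 1.446 -2.108 3.654
v 0.674 -3.152 3.686
v 1.115 -3.047 3.174
v 1.346 -3.199 3.799
v 1.551 -2.619 4.096
v 0.569 -2.641 3.244
v 0.774 -2.061 3.541
v -1.274 -2.621 -0.94
v -0.915 -2.224 -0.59
v -1.306 -3.279 -0.16
v -1.339 -2.133 -0.531
v -1.733 -2.271 -0.664
v -1.912 -2.573 -0.926
v -1.792 -2.898 -1.194
v -1.43 -3.093 -1.344
v -0.995 -3.067 -1.304
v -0.69 -2.833 -1.094
v -0.659 -2.5 -0.812
f 1 12 6
f 1 6 2
f 1 2 8
f 1 8 11
f 1 11 12
f 2 6 10
f 6 12 5
f 12 11 3
f 11 8 7
f 8 2 9
f 4 10 5
f 4 5 3
f 4 3 7
f 4 7 9
f 4 9 10
f 5 10 6
f 3 5 12
f 7 3 11
f 9 7 8
f 10 9 2
f 14 13 16
f 14 16 15
f 16 13 17
f 16 17 15
f 17 13 18
f 17 18 15
f 18 13 19
f 18 19 15
f 19 13 20
f 19 20 15
f 20 13 21
f 20 21 15
f 21 13 22
f 21 22 15
f 22 13 23
f 22 23 15
f 23 13 14
f 23 14 15

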